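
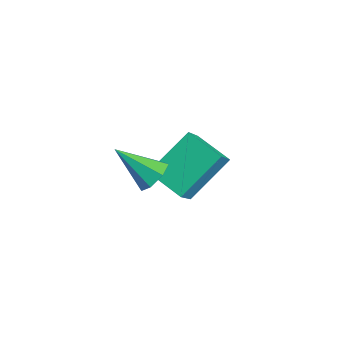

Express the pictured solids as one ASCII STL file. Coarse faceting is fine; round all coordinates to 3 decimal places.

solid 
facet normal -0.473 0.461 -0.751
outer loop
vertex -1.814 3.45 -3.575
vertex -0.566 3.97 -4.042
vertex -1.568 1.822 -4.728
endloop
endfacet
facet normal -0.873 -0.363 0.326
outer loop
vertex -0.694 0.97 -3.338
vertex -1.814 3.45 -3.575
vertex -1.568 1.822 -4.728
endloop
endfacet
facet normal -0.473 0.461 -0.751
outer loop
vertex -1.568 1.822 -4.728
vertex -0.566 3.97 -4.042
vertex -0.321 2.341 -5.195
endloop
endfacet
facet normal 0.122 -0.810 -0.573
outer loop
vertex -0.321 2.341 -5.195
vertex -0.694 0.97 -3.338
vertex -1.568 1.822 -4.728
endloop
endfacet
facet normal -0.123 0.810 0.574
outer loop
vertex -1.814 3.45 -3.575
vertex 0.308 3.118 -2.652
vertex -0.566 3.97 -4.042
endloop
endfacet
facet normal -0.873 -0.363 0.327
outer loop
vertex -0.939 2.599 -2.185
vertex -1.814 3.45 -3.575
vertex -0.694 0.97 -3.338
endloop
endfacet
facet normal -0.123 0.810 0.573
outer loop
vertex -0.939 2.599 -2.185
vertex 0.308 3.118 -2.652
vertex -1.814 3.45 -3.575
endloop
endfacet
facet normal 0.873 0.362 -0.327
outer loop
vertex -0.566 3.97 -4.042
vertex 0.308 3.118 -2.652
vertex -0.321 2.341 -5.195
endloop
endfacet
facet normal 0.123 -0.810 -0.573
outer loop
vertex 0.554 1.49 -3.805
vertex -0.694 0.97 -3.338
vertex -0.321 2.341 -5.195
endloop
endfacet
facet normal 0.872 0.363 -0.327
outer loop
vertex -0.321 2.341 -5.195
vertex 0.308 3.118 -2.652
vertex 0.554 1.49 -3.805
endloop
endfacet
facet normal 0.473 -0.461 0.751
outer loop
vertex 0.554 1.49 -3.805
vertex -0.939 2.599 -2.185
vertex -0.694 0.97 -3.338
endloop
endfacet
facet normal 0.473 -0.461 0.751
outer loop
vertex 0.308 3.118 -2.652
vertex -0.939 2.599 -2.185
vertex 0.554 1.49 -3.805
endloop
endfacet
facet normal 0.573 0.542 -0.615
outer loop
vertex 2.179 -0.468 -0.738
vertex 1.681 -0.064 -0.846
vertex 2.14 -0.028 -0.387
endloop
endfacet
facet normal 0.572 -0.480 0.665
outer loop
vertex 2.179 -0.468 -0.738
vertex 2.14 -0.028 -0.387
vertex 0.759 -0.936 0.146
endloop
endfacet
facet normal 0.573 0.541 -0.615
outer loop
vertex 2.14 -0.028 -0.387
vertex 1.681 -0.064 -0.846
vertex 1.755 0.385 -0.382
endloop
endfacet
facet normal 0.232 0.205 0.951
outer loop
vertex 2.14 -0.028 -0.387
vertex 1.755 0.385 -0.382
vertex 0.759 -0.936 0.146
endloop
endfacet
facet normal 0.571 0.542 -0.616
outer loop
vertex 1.755 0.385 -0.382
vertex 1.681 -0.064 -0.846
vertex 1.314 0.459 -0.726
endloop
endfacet
facet normal -0.430 0.595 0.679
outer loop
vertex 1.755 0.385 -0.382
vertex 1.314 0.459 -0.726
vertex 0.759 -0.936 0.146
endloop
endfacet
facet normal 0.572 0.542 -0.616
outer loop
vertex 1.314 0.459 -0.726
vertex 1.681 -0.064 -0.846
vertex 1.15 0.139 -1.16
endloop
endfacet
facet normal -0.916 0.398 0.053
outer loop
vertex 1.314 0.459 -0.726
vertex 1.15 0.139 -1.16
vertex 0.759 -0.936 0.146
endloop
endfacet
facet normal 0.572 0.542 -0.616
outer loop
vertex 1.15 0.139 -1.16
vertex 1.681 -0.064 -0.846
vertex 1.385 -0.334 -1.358
endloop
endfacet
facet normal -0.859 -0.237 -0.453
outer loop
vertex 1.15 0.139 -1.16
vertex 1.385 -0.334 -1.358
vertex 0.759 -0.936 0.146
endloop
endfacet
facet normal 0.572 0.541 -0.616
outer loop
vertex 1.385 -0.334 -1.358
vertex 1.681 -0.064 -0.846
vertex 1.843 -0.604 -1.17
endloop
endfacet
facet normal -0.303 -0.835 -0.460
outer loop
vertex 1.385 -0.334 -1.358
vertex 1.843 -0.604 -1.17
vertex 0.759 -0.936 0.146
endloop
endfacet
facet normal 0.573 0.541 -0.616
outer loop
vertex 1.843 -0.604 -1.17
vertex 1.681 -0.064 -0.846
vertex 2.179 -0.468 -0.738
endloop
endfacet
facet normal 0.334 -0.942 0.037
outer loop
vertex 1.843 -0.604 -1.17
vertex 2.179 -0.468 -0.738
vertex 0.759 -0.936 0.146
endloop
endfacet

endsolid


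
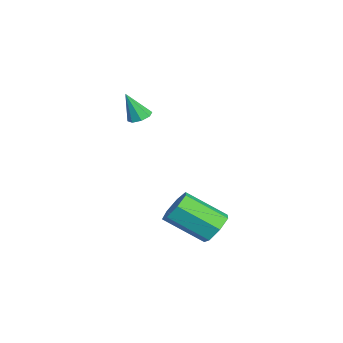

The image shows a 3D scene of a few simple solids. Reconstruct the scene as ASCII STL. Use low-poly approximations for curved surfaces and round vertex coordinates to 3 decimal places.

solid 
facet normal -0.075 0.396 -0.915
outer loop
vertex -3.377 -2.298 0.844
vertex -3.936 -2.406 0.843
vertex -3.611 -1.968 1.006
endloop
endfacet
facet normal 0.817 0.357 0.453
outer loop
vertex -3.377 -2.298 0.844
vertex -3.611 -1.968 1.006
vertex -3.824 -2.994 2.197
endloop
endfacet
facet normal -0.076 0.397 -0.915
outer loop
vertex -3.611 -1.968 1.006
vertex -3.936 -2.406 0.843
vertex -4.036 -1.895 1.073
endloop
endfacet
facet normal 0.227 0.717 0.659
outer loop
vertex -3.611 -1.968 1.006
vertex -4.036 -1.895 1.073
vertex -3.824 -2.994 2.197
endloop
endfacet
facet normal -0.077 0.397 -0.915
outer loop
vertex -4.036 -1.895 1.073
vertex -3.936 -2.406 0.843
vertex -4.403 -2.121 1.006
endloop
endfacet
facet normal -0.478 0.581 0.658
outer loop
vertex -4.036 -1.895 1.073
vertex -4.403 -2.121 1.006
vertex -3.824 -2.994 2.197
endloop
endfacet
facet normal -0.077 0.397 -0.915
outer loop
vertex -4.403 -2.121 1.006
vertex -3.936 -2.406 0.843
vertex -4.496 -2.515 0.843
endloop
endfacet
facet normal -0.892 0.024 0.451
outer loop
vertex -4.403 -2.121 1.006
vertex -4.496 -2.515 0.843
vertex -3.824 -2.994 2.197
endloop
endfacet
facet normal -0.077 0.397 -0.915
outer loop
vertex -4.496 -2.515 0.843
vertex -3.936 -2.406 0.843
vertex -4.262 -2.845 0.68
endloop
endfacet
facet normal -0.766 -0.622 0.160
outer loop
vertex -4.496 -2.515 0.843
vertex -4.262 -2.845 0.68
vertex -3.824 -2.994 2.197
endloop
endfacet
facet normal -0.076 0.396 -0.915
outer loop
vertex -4.262 -2.845 0.68
vertex -3.936 -2.406 0.843
vertex -3.837 -2.918 0.613
endloop
endfacet
facet normal -0.176 -0.983 -0.046
outer loop
vertex -4.262 -2.845 0.68
vertex -3.837 -2.918 0.613
vertex -3.824 -2.994 2.197
endloop
endfacet
facet normal -0.076 0.396 -0.915
outer loop
vertex -3.837 -2.918 0.613
vertex -3.936 -2.406 0.843
vertex -3.47 -2.691 0.681
endloop
endfacet
facet normal 0.532 -0.846 -0.045
outer loop
vertex -3.837 -2.918 0.613
vertex -3.47 -2.691 0.681
vertex -3.824 -2.994 2.197
endloop
endfacet
facet normal -0.075 0.397 -0.915
outer loop
vertex -3.47 -2.691 0.681
vertex -3.936 -2.406 0.843
vertex -3.377 -2.298 0.844
endloop
endfacet
facet normal 0.943 -0.290 0.162
outer loop
vertex -3.47 -2.691 0.681
vertex -3.377 -2.298 0.844
vertex -3.824 -2.994 2.197
endloop
endfacet
facet normal 0.083 0.821 -0.565
outer loop
vertex 0.247 0.673 -4.299
vertex -0.533 0.942 -4.023
vertex 0.25 1.101 -3.677
endloop
endfacet
facet normal 0.997 -0.071 0.044
outer loop
vertex 0.247 0.673 -4.299
vertex 0.25 1.101 -3.677
vertex 0.073 -1.051 -3.113
endloop
endfacet
facet normal 0.997 -0.070 0.045
outer loop
vertex 0.073 -1.051 -3.113
vertex 0.25 1.101 -3.677
vertex 0.075 -0.623 -2.491
endloop
endfacet
facet normal -0.083 -0.821 0.565
outer loop
vertex 0.073 -1.051 -3.113
vertex 0.075 -0.623 -2.491
vertex -0.707 -0.782 -2.837
endloop
endfacet
facet normal 0.083 0.821 -0.565
outer loop
vertex 0.25 1.101 -3.677
vertex -0.533 0.942 -4.023
vertex -0.337 1.409 -3.315
endloop
endfacet
facet normal 0.624 0.399 0.672
outer loop
vertex 0.25 1.101 -3.677
vertex -0.337 1.409 -3.315
vertex 0.075 -0.623 -2.491
endloop
endfacet
facet normal 0.624 0.399 0.672
outer loop
vertex 0.075 -0.623 -2.491
vertex -0.337 1.409 -3.315
vertex -0.512 -0.315 -2.129
endloop
endfacet
facet normal -0.083 -0.821 0.565
outer loop
vertex 0.075 -0.623 -2.491
vertex -0.512 -0.315 -2.129
vertex -0.707 -0.782 -2.837
endloop
endfacet
facet normal 0.083 0.821 -0.565
outer loop
vertex -0.337 1.409 -3.315
vertex -0.533 0.942 -4.023
vertex -1.071 1.366 -3.486
endloop
endfacet
facet normal -0.218 0.568 0.794
outer loop
vertex -0.337 1.409 -3.315
vertex -1.071 1.366 -3.486
vertex -0.512 -0.315 -2.129
endloop
endfacet
facet normal -0.220 0.567 0.794
outer loop
vertex -0.512 -0.315 -2.129
vertex -1.071 1.366 -3.486
vertex -1.246 -0.359 -2.301
endloop
endfacet
facet normal -0.083 -0.821 0.565
outer loop
vertex -0.512 -0.315 -2.129
vertex -1.246 -0.359 -2.301
vertex -0.707 -0.782 -2.837
endloop
endfacet
facet normal 0.083 0.821 -0.565
outer loop
vertex -1.071 1.366 -3.486
vertex -0.533 0.942 -4.023
vertex -1.4 1.003 -4.062
endloop
endfacet
facet normal -0.897 0.309 0.317
outer loop
vertex -1.071 1.366 -3.486
vertex -1.4 1.003 -4.062
vertex -1.246 -0.359 -2.301
endloop
endfacet
facet normal -0.897 0.309 0.317
outer loop
vertex -1.246 -0.359 -2.301
vertex -1.4 1.003 -4.062
vertex -1.574 -0.721 -2.876
endloop
endfacet
facet normal -0.083 -0.821 0.564
outer loop
vertex -1.246 -0.359 -2.301
vertex -1.574 -0.721 -2.876
vertex -0.707 -0.782 -2.837
endloop
endfacet
facet normal 0.083 0.821 -0.564
outer loop
vertex -1.4 1.003 -4.062
vertex -0.533 0.942 -4.023
vertex -1.075 0.595 -4.608
endloop
endfacet
facet normal -0.899 -0.183 -0.398
outer loop
vertex -1.4 1.003 -4.062
vertex -1.075 0.595 -4.608
vertex -1.574 -0.721 -2.876
endloop
endfacet
facet normal -0.899 -0.182 -0.398
outer loop
vertex -1.574 -0.721 -2.876
vertex -1.075 0.595 -4.608
vertex -1.25 -1.129 -3.422
endloop
endfacet
facet normal -0.083 -0.821 0.564
outer loop
vertex -1.574 -0.721 -2.876
vertex -1.25 -1.129 -3.422
vertex -0.707 -0.782 -2.837
endloop
endfacet
facet normal 0.084 0.821 -0.565
outer loop
vertex -1.075 0.595 -4.608
vertex -0.533 0.942 -4.023
vertex -0.342 0.448 -4.713
endloop
endfacet
facet normal -0.224 -0.537 -0.813
outer loop
vertex -1.075 0.595 -4.608
vertex -0.342 0.448 -4.713
vertex -1.25 -1.129 -3.422
endloop
endfacet
facet normal -0.225 -0.536 -0.813
outer loop
vertex -1.25 -1.129 -3.422
vertex -0.342 0.448 -4.713
vertex -0.517 -1.276 -3.528
endloop
endfacet
facet normal -0.083 -0.821 0.564
outer loop
vertex -1.25 -1.129 -3.422
vertex -0.517 -1.276 -3.528
vertex -0.707 -0.782 -2.837
endloop
endfacet
facet normal 0.083 0.821 -0.565
outer loop
vertex -0.342 0.448 -4.713
vertex -0.533 0.942 -4.023
vertex 0.247 0.673 -4.299
endloop
endfacet
facet normal 0.619 -0.487 -0.616
outer loop
vertex -0.342 0.448 -4.713
vertex 0.247 0.673 -4.299
vertex -0.517 -1.276 -3.528
endloop
endfacet
facet normal 0.619 -0.487 -0.616
outer loop
vertex -0.517 -1.276 -3.528
vertex 0.247 0.673 -4.299
vertex 0.073 -1.051 -3.113
endloop
endfacet
facet normal -0.084 -0.821 0.564
outer loop
vertex -0.517 -1.276 -3.528
vertex 0.073 -1.051 -3.113
vertex -0.707 -0.782 -2.837
endloop
endfacet

endsolid


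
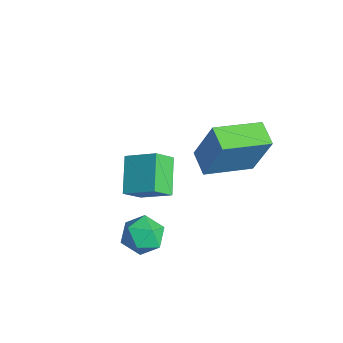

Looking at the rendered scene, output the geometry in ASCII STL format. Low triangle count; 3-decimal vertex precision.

solid 
facet normal -0.963 0.062 0.263
outer loop
vertex -0.352 -0.728 3.389
vertex -0.361 1.338 2.871
vertex -0.927 -1.229 1.401
endloop
endfacet
facet normal 0.004 -0.970 0.243
outer loop
vertex 0.141 -1.298 1.109
vertex -0.352 -0.728 3.389
vertex -0.927 -1.229 1.401
endloop
endfacet
facet normal -0.963 0.062 0.263
outer loop
vertex -0.927 -1.229 1.401
vertex -0.361 1.338 2.871
vertex -0.936 0.836 0.882
endloop
endfacet
facet normal -0.270 -0.236 -0.933
outer loop
vertex -0.936 0.836 0.882
vertex 0.141 -1.298 1.109
vertex -0.927 -1.229 1.401
endloop
endfacet
facet normal 0.270 0.235 0.934
outer loop
vertex -0.352 -0.728 3.389
vertex 0.707 1.269 2.579
vertex -0.361 1.338 2.871
endloop
endfacet
facet normal 0.005 -0.970 0.243
outer loop
vertex 0.716 -0.796 3.098
vertex -0.352 -0.728 3.389
vertex 0.141 -1.298 1.109
endloop
endfacet
facet normal 0.269 0.236 0.934
outer loop
vertex 0.716 -0.796 3.098
vertex 0.707 1.269 2.579
vertex -0.352 -0.728 3.389
endloop
endfacet
facet normal -0.004 0.970 -0.244
outer loop
vertex -0.361 1.338 2.871
vertex 0.707 1.269 2.579
vertex -0.936 0.836 0.882
endloop
endfacet
facet normal -0.269 -0.235 -0.934
outer loop
vertex 0.132 0.768 0.591
vertex 0.141 -1.298 1.109
vertex -0.936 0.836 0.882
endloop
endfacet
facet normal -0.004 0.970 -0.243
outer loop
vertex -0.936 0.836 0.882
vertex 0.707 1.269 2.579
vertex 0.132 0.768 0.591
endloop
endfacet
facet normal 0.963 -0.062 -0.263
outer loop
vertex 0.132 0.768 0.591
vertex 0.716 -0.796 3.098
vertex 0.141 -1.298 1.109
endloop
endfacet
facet normal 0.963 -0.062 -0.263
outer loop
vertex 0.707 1.269 2.579
vertex 0.716 -0.796 3.098
vertex 0.132 0.768 0.591
endloop
endfacet
facet normal -0.019 -0.030 0.999
outer loop
vertex 0.129 -3.675 -0.52
vertex 0.521 -4.513 -0.538
vertex 1.051 -3.755 -0.505
endloop
endfacet
facet normal 0.043 0.642 0.766
outer loop
vertex 0.129 -3.675 -0.52
vertex 1.051 -3.755 -0.505
vertex 0.651 -3.104 -1.028
endloop
endfacet
facet normal -0.517 0.782 0.347
outer loop
vertex 0.129 -3.675 -0.52
vertex 0.651 -3.104 -1.028
vertex -0.126 -3.46 -1.384
endloop
endfacet
facet normal -0.926 0.197 0.322
outer loop
vertex 0.129 -3.675 -0.52
vertex -0.126 -3.46 -1.384
vertex -0.206 -4.331 -1.081
endloop
endfacet
facet normal -0.618 -0.305 0.725
outer loop
vertex 0.129 -3.675 -0.52
vertex -0.206 -4.331 -1.081
vertex 0.521 -4.513 -0.538
endloop
endfacet
facet normal 0.632 0.683 0.366
outer loop
vertex 0.651 -3.104 -1.028
vertex 1.051 -3.755 -0.505
vertex 1.366 -3.589 -1.359
endloop
endfacet
facet normal 0.532 -0.404 0.744
outer loop
vertex 1.051 -3.755 -0.505
vertex 0.521 -4.513 -0.538
vertex 1.286 -4.46 -1.056
endloop
endfacet
facet normal -0.436 -0.848 0.300
outer loop
vertex 0.521 -4.513 -0.538
vertex -0.206 -4.331 -1.081
vertex 0.509 -4.816 -1.412
endloop
endfacet
facet normal -0.935 -0.037 -0.352
outer loop
vertex -0.206 -4.331 -1.081
vertex -0.126 -3.46 -1.384
vertex 0.109 -4.165 -1.935
endloop
endfacet
facet normal -0.274 0.910 -0.312
outer loop
vertex -0.126 -3.46 -1.384
vertex 0.651 -3.104 -1.028
vertex 0.639 -3.407 -1.902
endloop
endfacet
facet normal 0.926 -0.197 -0.322
outer loop
vertex 1.031 -4.245 -1.92
vertex 1.366 -3.589 -1.359
vertex 1.286 -4.46 -1.056
endloop
endfacet
facet normal 0.517 -0.782 -0.347
outer loop
vertex 1.031 -4.245 -1.92
vertex 1.286 -4.46 -1.056
vertex 0.509 -4.816 -1.412
endloop
endfacet
facet normal -0.043 -0.642 -0.766
outer loop
vertex 1.031 -4.245 -1.92
vertex 0.509 -4.816 -1.412
vertex 0.109 -4.165 -1.935
endloop
endfacet
facet normal 0.019 0.030 -0.999
outer loop
vertex 1.031 -4.245 -1.92
vertex 0.109 -4.165 -1.935
vertex 0.639 -3.407 -1.902
endloop
endfacet
facet normal 0.618 0.305 -0.725
outer loop
vertex 1.031 -4.245 -1.92
vertex 0.639 -3.407 -1.902
vertex 1.366 -3.589 -1.359
endloop
endfacet
facet normal 0.935 0.037 0.352
outer loop
vertex 1.286 -4.46 -1.056
vertex 1.366 -3.589 -1.359
vertex 1.051 -3.755 -0.505
endloop
endfacet
facet normal 0.274 -0.910 0.312
outer loop
vertex 0.509 -4.816 -1.412
vertex 1.286 -4.46 -1.056
vertex 0.521 -4.513 -0.538
endloop
endfacet
facet normal -0.632 -0.683 -0.366
outer loop
vertex 0.109 -4.165 -1.935
vertex 0.509 -4.816 -1.412
vertex -0.206 -4.331 -1.081
endloop
endfacet
facet normal -0.532 0.404 -0.744
outer loop
vertex 0.639 -3.407 -1.902
vertex 0.109 -4.165 -1.935
vertex -0.126 -3.46 -1.384
endloop
endfacet
facet normal 0.436 0.848 -0.300
outer loop
vertex 1.366 -3.589 -1.359
vertex 0.639 -3.407 -1.902
vertex 0.651 -3.104 -1.028
endloop
endfacet
facet normal -0.619 -0.621 -0.481
outer loop
vertex -4.057 -2.834 -1.3
vertex -4.237 -2.013 -2.128
vertex -2.716 -3.463 -2.213
endloop
endfacet
facet normal 0.152 -0.696 0.702
outer loop
vertex -1.763 -2.507 -1.472
vertex -4.057 -2.834 -1.3
vertex -2.716 -3.463 -2.213
endloop
endfacet
facet normal -0.619 -0.621 -0.481
outer loop
vertex -2.716 -3.463 -2.213
vertex -4.237 -2.013 -2.128
vertex -2.896 -2.642 -3.041
endloop
endfacet
facet normal 0.771 -0.361 -0.525
outer loop
vertex -2.896 -2.642 -3.041
vertex -1.763 -2.507 -1.472
vertex -2.716 -3.463 -2.213
endloop
endfacet
facet normal -0.771 0.361 0.525
outer loop
vertex -4.057 -2.834 -1.3
vertex -3.284 -1.057 -1.387
vertex -4.237 -2.013 -2.128
endloop
endfacet
facet normal 0.152 -0.696 0.702
outer loop
vertex -3.104 -1.878 -0.559
vertex -4.057 -2.834 -1.3
vertex -1.763 -2.507 -1.472
endloop
endfacet
facet normal -0.771 0.361 0.525
outer loop
vertex -3.104 -1.878 -0.559
vertex -3.284 -1.057 -1.387
vertex -4.057 -2.834 -1.3
endloop
endfacet
facet normal -0.152 0.696 -0.702
outer loop
vertex -4.237 -2.013 -2.128
vertex -3.284 -1.057 -1.387
vertex -2.896 -2.642 -3.041
endloop
endfacet
facet normal 0.771 -0.361 -0.525
outer loop
vertex -1.943 -1.686 -2.3
vertex -1.763 -2.507 -1.472
vertex -2.896 -2.642 -3.041
endloop
endfacet
facet normal -0.152 0.696 -0.702
outer loop
vertex -2.896 -2.642 -3.041
vertex -3.284 -1.057 -1.387
vertex -1.943 -1.686 -2.3
endloop
endfacet
facet normal 0.619 0.621 0.481
outer loop
vertex -1.943 -1.686 -2.3
vertex -3.104 -1.878 -0.559
vertex -1.763 -2.507 -1.472
endloop
endfacet
facet normal 0.619 0.621 0.481
outer loop
vertex -3.284 -1.057 -1.387
vertex -3.104 -1.878 -0.559
vertex -1.943 -1.686 -2.3
endloop
endfacet

endsolid


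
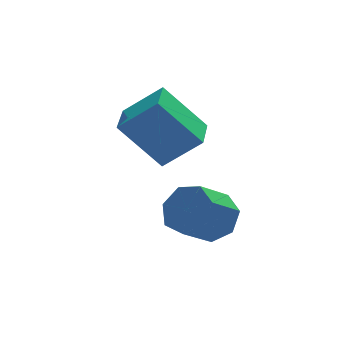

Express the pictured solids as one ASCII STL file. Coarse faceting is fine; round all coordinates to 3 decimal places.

solid 
facet normal -0.596 0.286 0.750
outer loop
vertex -0.303 -1.505 3.71
vertex 0.247 -0.134 3.625
vertex -1.52 -1.086 2.584
endloop
endfacet
facet normal -0.372 -0.926 0.057
outer loop
vertex -0.227 -1.706 0.955
vertex -0.303 -1.505 3.71
vertex -1.52 -1.086 2.584
endloop
endfacet
facet normal -0.596 0.286 0.750
outer loop
vertex -1.52 -1.086 2.584
vertex 0.247 -0.134 3.625
vertex -0.97 0.285 2.499
endloop
endfacet
facet normal -0.712 0.245 -0.658
outer loop
vertex -0.97 0.285 2.499
vertex -0.227 -1.706 0.955
vertex -1.52 -1.086 2.584
endloop
endfacet
facet normal 0.712 -0.245 0.658
outer loop
vertex -0.303 -1.505 3.71
vertex 1.54 -0.754 1.996
vertex 0.247 -0.134 3.625
endloop
endfacet
facet normal -0.372 -0.926 0.057
outer loop
vertex 0.99 -2.125 2.081
vertex -0.303 -1.505 3.71
vertex -0.227 -1.706 0.955
endloop
endfacet
facet normal 0.712 -0.245 0.658
outer loop
vertex 0.99 -2.125 2.081
vertex 1.54 -0.754 1.996
vertex -0.303 -1.505 3.71
endloop
endfacet
facet normal 0.372 0.926 -0.057
outer loop
vertex 0.247 -0.134 3.625
vertex 1.54 -0.754 1.996
vertex -0.97 0.285 2.499
endloop
endfacet
facet normal -0.712 0.245 -0.658
outer loop
vertex 0.323 -0.335 0.87
vertex -0.227 -1.706 0.955
vertex -0.97 0.285 2.499
endloop
endfacet
facet normal 0.372 0.926 -0.057
outer loop
vertex -0.97 0.285 2.499
vertex 1.54 -0.754 1.996
vertex 0.323 -0.335 0.87
endloop
endfacet
facet normal 0.596 -0.286 -0.750
outer loop
vertex 0.323 -0.335 0.87
vertex 0.99 -2.125 2.081
vertex -0.227 -1.706 0.955
endloop
endfacet
facet normal 0.596 -0.286 -0.750
outer loop
vertex 1.54 -0.754 1.996
vertex 0.99 -2.125 2.081
vertex 0.323 -0.335 0.87
endloop
endfacet
facet normal 0.712 0.346 -0.610
outer loop
vertex 1.767 -3.53 -0.344
vertex 1.101 -3.023 -0.834
vertex 1.626 -2.749 -0.066
endloop
endfacet
facet normal 0.681 -0.134 0.720
outer loop
vertex 1.767 -3.53 -0.344
vertex 1.626 -2.749 -0.066
vertex 0.704 -4.045 0.565
endloop
endfacet
facet normal 0.681 -0.134 0.720
outer loop
vertex 0.704 -4.045 0.565
vertex 1.626 -2.749 -0.066
vertex 0.563 -3.264 0.843
endloop
endfacet
facet normal -0.714 -0.346 0.609
outer loop
vertex 0.704 -4.045 0.565
vertex 0.563 -3.264 0.843
vertex 0.039 -3.537 0.074
endloop
endfacet
facet normal 0.713 0.345 -0.610
outer loop
vertex 1.626 -2.749 -0.066
vertex 1.101 -3.023 -0.834
vertex 1.09 -2.173 -0.366
endloop
endfacet
facet normal 0.294 0.642 0.708
outer loop
vertex 1.626 -2.749 -0.066
vertex 1.09 -2.173 -0.366
vertex 0.563 -3.264 0.843
endloop
endfacet
facet normal 0.293 0.643 0.708
outer loop
vertex 0.563 -3.264 0.843
vertex 1.09 -2.173 -0.366
vertex 0.027 -2.688 0.542
endloop
endfacet
facet normal -0.714 -0.346 0.609
outer loop
vertex 0.563 -3.264 0.843
vertex 0.027 -2.688 0.542
vertex 0.039 -3.537 0.074
endloop
endfacet
facet normal 0.714 0.345 -0.610
outer loop
vertex 1.09 -2.173 -0.366
vertex 1.101 -3.023 -0.834
vertex 0.563 -2.237 -1.019
endloop
endfacet
facet normal -0.315 0.935 0.162
outer loop
vertex 1.09 -2.173 -0.366
vertex 0.563 -2.237 -1.019
vertex 0.027 -2.688 0.542
endloop
endfacet
facet normal -0.315 0.935 0.162
outer loop
vertex 0.027 -2.688 0.542
vertex 0.563 -2.237 -1.019
vertex -0.5 -2.752 -0.111
endloop
endfacet
facet normal -0.713 -0.346 0.610
outer loop
vertex 0.027 -2.688 0.542
vertex -0.5 -2.752 -0.111
vertex 0.039 -3.537 0.074
endloop
endfacet
facet normal 0.714 0.345 -0.610
outer loop
vertex 0.563 -2.237 -1.019
vertex 1.101 -3.023 -0.834
vertex 0.441 -2.893 -1.533
endloop
endfacet
facet normal -0.686 0.524 -0.506
outer loop
vertex 0.563 -2.237 -1.019
vertex 0.441 -2.893 -1.533
vertex -0.5 -2.752 -0.111
endloop
endfacet
facet normal -0.686 0.523 -0.506
outer loop
vertex -0.5 -2.752 -0.111
vertex 0.441 -2.893 -1.533
vertex -0.622 -3.408 -0.624
endloop
endfacet
facet normal -0.712 -0.345 0.611
outer loop
vertex -0.5 -2.752 -0.111
vertex -0.622 -3.408 -0.624
vertex 0.039 -3.537 0.074
endloop
endfacet
facet normal 0.713 0.347 -0.609
outer loop
vertex 0.441 -2.893 -1.533
vertex 1.101 -3.023 -0.834
vertex 0.817 -3.646 -1.521
endloop
endfacet
facet normal -0.541 -0.283 -0.792
outer loop
vertex 0.441 -2.893 -1.533
vertex 0.817 -3.646 -1.521
vertex -0.622 -3.408 -0.624
endloop
endfacet
facet normal -0.541 -0.283 -0.792
outer loop
vertex -0.622 -3.408 -0.624
vertex 0.817 -3.646 -1.521
vertex -0.246 -4.161 -0.612
endloop
endfacet
facet normal -0.712 -0.346 0.611
outer loop
vertex -0.622 -3.408 -0.624
vertex -0.246 -4.161 -0.612
vertex 0.039 -3.537 0.074
endloop
endfacet
facet normal 0.714 0.346 -0.609
outer loop
vertex 0.817 -3.646 -1.521
vertex 1.101 -3.023 -0.834
vertex 1.407 -3.93 -0.991
endloop
endfacet
facet normal 0.012 -0.876 -0.482
outer loop
vertex 0.817 -3.646 -1.521
vertex 1.407 -3.93 -0.991
vertex -0.246 -4.161 -0.612
endloop
endfacet
facet normal 0.012 -0.876 -0.483
outer loop
vertex -0.246 -4.161 -0.612
vertex 1.407 -3.93 -0.991
vertex 0.344 -4.445 -0.083
endloop
endfacet
facet normal -0.713 -0.345 0.610
outer loop
vertex -0.246 -4.161 -0.612
vertex 0.344 -4.445 -0.083
vertex 0.039 -3.537 0.074
endloop
endfacet
facet normal 0.713 0.346 -0.610
outer loop
vertex 1.407 -3.93 -0.991
vertex 1.101 -3.023 -0.834
vertex 1.767 -3.53 -0.344
endloop
endfacet
facet normal 0.555 -0.809 0.191
outer loop
vertex 1.407 -3.93 -0.991
vertex 1.767 -3.53 -0.344
vertex 0.344 -4.445 -0.083
endloop
endfacet
facet normal 0.555 -0.809 0.191
outer loop
vertex 0.344 -4.445 -0.083
vertex 1.767 -3.53 -0.344
vertex 0.704 -4.045 0.565
endloop
endfacet
facet normal -0.714 -0.345 0.610
outer loop
vertex 0.344 -4.445 -0.083
vertex 0.704 -4.045 0.565
vertex 0.039 -3.537 0.074
endloop
endfacet

endsolid


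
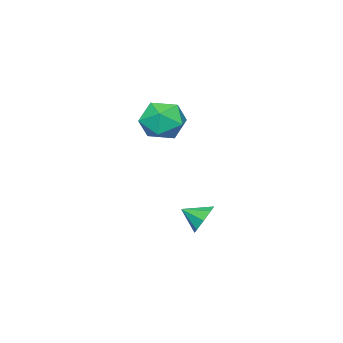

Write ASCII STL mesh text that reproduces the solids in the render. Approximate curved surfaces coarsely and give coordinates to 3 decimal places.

solid 
facet normal 0.190 0.139 0.972
outer loop
vertex 0.901 -3.056 3.548
vertex 1.397 -4.111 3.602
vertex 2.044 -3.175 3.342
endloop
endfacet
facet normal 0.191 0.761 0.620
outer loop
vertex 0.901 -3.056 3.548
vertex 2.044 -3.175 3.342
vertex 1.401 -2.467 2.672
endloop
endfacet
facet normal -0.447 0.839 0.310
outer loop
vertex 0.901 -3.056 3.548
vertex 1.401 -2.467 2.672
vertex 0.357 -2.966 2.519
endloop
endfacet
facet normal -0.842 0.268 0.469
outer loop
vertex 0.901 -3.056 3.548
vertex 0.357 -2.966 2.519
vertex 0.354 -3.982 3.094
endloop
endfacet
facet normal -0.448 -0.166 0.878
outer loop
vertex 0.901 -3.056 3.548
vertex 0.354 -3.982 3.094
vertex 1.397 -4.111 3.602
endloop
endfacet
facet normal 0.684 0.722 0.106
outer loop
vertex 1.401 -2.467 2.672
vertex 2.044 -3.175 3.342
vertex 2.206 -3.158 2.186
endloop
endfacet
facet normal 0.682 -0.284 0.674
outer loop
vertex 2.044 -3.175 3.342
vertex 1.397 -4.111 3.602
vertex 2.203 -4.174 2.761
endloop
endfacet
facet normal -0.351 -0.777 0.523
outer loop
vertex 1.397 -4.111 3.602
vertex 0.354 -3.982 3.094
vertex 1.159 -4.673 2.608
endloop
endfacet
facet normal -0.987 -0.076 -0.139
outer loop
vertex 0.354 -3.982 3.094
vertex 0.357 -2.966 2.519
vertex 0.516 -3.965 1.938
endloop
endfacet
facet normal -0.348 0.849 -0.397
outer loop
vertex 0.357 -2.966 2.519
vertex 1.401 -2.467 2.672
vertex 1.163 -3.029 1.678
endloop
endfacet
facet normal 0.842 -0.268 -0.469
outer loop
vertex 1.659 -4.084 1.732
vertex 2.206 -3.158 2.186
vertex 2.203 -4.174 2.761
endloop
endfacet
facet normal 0.447 -0.839 -0.310
outer loop
vertex 1.659 -4.084 1.732
vertex 2.203 -4.174 2.761
vertex 1.159 -4.673 2.608
endloop
endfacet
facet normal -0.191 -0.761 -0.620
outer loop
vertex 1.659 -4.084 1.732
vertex 1.159 -4.673 2.608
vertex 0.516 -3.965 1.938
endloop
endfacet
facet normal -0.190 -0.139 -0.972
outer loop
vertex 1.659 -4.084 1.732
vertex 0.516 -3.965 1.938
vertex 1.163 -3.029 1.678
endloop
endfacet
facet normal 0.448 0.166 -0.878
outer loop
vertex 1.659 -4.084 1.732
vertex 1.163 -3.029 1.678
vertex 2.206 -3.158 2.186
endloop
endfacet
facet normal 0.987 0.076 0.139
outer loop
vertex 2.203 -4.174 2.761
vertex 2.206 -3.158 2.186
vertex 2.044 -3.175 3.342
endloop
endfacet
facet normal 0.348 -0.849 0.397
outer loop
vertex 1.159 -4.673 2.608
vertex 2.203 -4.174 2.761
vertex 1.397 -4.111 3.602
endloop
endfacet
facet normal -0.684 -0.722 -0.106
outer loop
vertex 0.516 -3.965 1.938
vertex 1.159 -4.673 2.608
vertex 0.354 -3.982 3.094
endloop
endfacet
facet normal -0.682 0.284 -0.674
outer loop
vertex 1.163 -3.029 1.678
vertex 0.516 -3.965 1.938
vertex 0.357 -2.966 2.519
endloop
endfacet
facet normal 0.351 0.777 -0.523
outer loop
vertex 2.206 -3.158 2.186
vertex 1.163 -3.029 1.678
vertex 1.401 -2.467 2.672
endloop
endfacet
facet normal -0.322 0.829 -0.457
outer loop
vertex 1.44 -1.799 -3.543
vertex 1.016 -1.588 -2.861
vertex 1.784 -1.445 -3.143
endloop
endfacet
facet normal 0.824 -0.500 -0.266
outer loop
vertex 1.44 -1.799 -3.543
vertex 1.784 -1.445 -3.143
vertex 1.384 -2.532 -2.339
endloop
endfacet
facet normal -0.322 0.829 -0.457
outer loop
vertex 1.784 -1.445 -3.143
vertex 1.016 -1.588 -2.861
vertex 1.679 -1.174 -2.578
endloop
endfacet
facet normal 0.953 -0.162 0.255
outer loop
vertex 1.784 -1.445 -3.143
vertex 1.679 -1.174 -2.578
vertex 1.384 -2.532 -2.339
endloop
endfacet
facet normal -0.322 0.829 -0.457
outer loop
vertex 1.679 -1.174 -2.578
vertex 1.016 -1.588 -2.861
vertex 1.185 -1.146 -2.179
endloop
endfacet
facet normal 0.628 0.000 0.778
outer loop
vertex 1.679 -1.174 -2.578
vertex 1.185 -1.146 -2.179
vertex 1.384 -2.532 -2.339
endloop
endfacet
facet normal -0.322 0.829 -0.457
outer loop
vertex 1.185 -1.146 -2.179
vertex 1.016 -1.588 -2.861
vertex 0.593 -1.376 -2.179
endloop
endfacet
facet normal 0.042 -0.109 0.993
outer loop
vertex 1.185 -1.146 -2.179
vertex 0.593 -1.376 -2.179
vertex 1.384 -2.532 -2.339
endloop
endfacet
facet normal -0.322 0.829 -0.457
outer loop
vertex 0.593 -1.376 -2.179
vertex 1.016 -1.588 -2.861
vertex 0.249 -1.73 -2.578
endloop
endfacet
facet normal -0.464 -0.425 0.777
outer loop
vertex 0.593 -1.376 -2.179
vertex 0.249 -1.73 -2.578
vertex 1.384 -2.532 -2.339
endloop
endfacet
facet normal -0.322 0.829 -0.457
outer loop
vertex 0.249 -1.73 -2.578
vertex 1.016 -1.588 -2.861
vertex 0.354 -2.001 -3.143
endloop
endfacet
facet normal -0.593 -0.763 0.256
outer loop
vertex 0.249 -1.73 -2.578
vertex 0.354 -2.001 -3.143
vertex 1.384 -2.532 -2.339
endloop
endfacet
facet normal -0.323 0.829 -0.457
outer loop
vertex 0.354 -2.001 -3.143
vertex 1.016 -1.588 -2.861
vertex 0.848 -2.029 -3.543
endloop
endfacet
facet normal -0.269 -0.925 -0.267
outer loop
vertex 0.354 -2.001 -3.143
vertex 0.848 -2.029 -3.543
vertex 1.384 -2.532 -2.339
endloop
endfacet
facet normal -0.322 0.829 -0.457
outer loop
vertex 0.848 -2.029 -3.543
vertex 1.016 -1.588 -2.861
vertex 1.44 -1.799 -3.543
endloop
endfacet
facet normal 0.317 -0.817 -0.482
outer loop
vertex 0.848 -2.029 -3.543
vertex 1.44 -1.799 -3.543
vertex 1.384 -2.532 -2.339
endloop
endfacet

endsolid


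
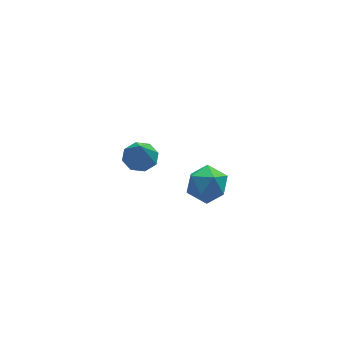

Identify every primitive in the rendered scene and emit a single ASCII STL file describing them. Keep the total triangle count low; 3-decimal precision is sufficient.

solid 
facet normal -0.887 0.434 0.157
outer loop
vertex 1.858 2.862 -2.058
vertex 1.353 1.946 -2.379
vertex 1.609 2.089 -1.325
endloop
endfacet
facet normal -0.393 0.696 0.601
outer loop
vertex 1.858 2.862 -2.058
vertex 1.609 2.089 -1.325
vertex 2.577 2.595 -1.278
endloop
endfacet
facet normal 0.135 0.969 0.207
outer loop
vertex 1.858 2.862 -2.058
vertex 2.577 2.595 -1.278
vertex 2.92 2.766 -2.302
endloop
endfacet
facet normal -0.031 0.876 -0.481
outer loop
vertex 1.858 2.862 -2.058
vertex 2.92 2.766 -2.302
vertex 2.164 2.365 -2.983
endloop
endfacet
facet normal -0.663 0.545 -0.512
outer loop
vertex 1.858 2.862 -2.058
vertex 2.164 2.365 -2.983
vertex 1.353 1.946 -2.379
endloop
endfacet
facet normal -0.128 0.153 0.980
outer loop
vertex 2.577 2.595 -1.278
vertex 1.609 2.089 -1.325
vertex 2.516 1.515 -1.117
endloop
endfacet
facet normal -0.926 -0.270 0.262
outer loop
vertex 1.609 2.089 -1.325
vertex 1.353 1.946 -2.379
vertex 1.76 1.114 -1.798
endloop
endfacet
facet normal -0.564 -0.090 -0.821
outer loop
vertex 1.353 1.946 -2.379
vertex 2.164 2.365 -2.983
vertex 2.103 1.285 -2.822
endloop
endfacet
facet normal 0.458 0.444 -0.770
outer loop
vertex 2.164 2.365 -2.983
vertex 2.92 2.766 -2.302
vertex 3.071 1.791 -2.775
endloop
endfacet
facet normal 0.727 0.595 0.343
outer loop
vertex 2.92 2.766 -2.302
vertex 2.577 2.595 -1.278
vertex 3.327 1.934 -1.721
endloop
endfacet
facet normal 0.031 -0.876 0.481
outer loop
vertex 2.822 1.018 -2.042
vertex 2.516 1.515 -1.117
vertex 1.76 1.114 -1.798
endloop
endfacet
facet normal -0.135 -0.969 -0.207
outer loop
vertex 2.822 1.018 -2.042
vertex 1.76 1.114 -1.798
vertex 2.103 1.285 -2.822
endloop
endfacet
facet normal 0.393 -0.696 -0.601
outer loop
vertex 2.822 1.018 -2.042
vertex 2.103 1.285 -2.822
vertex 3.071 1.791 -2.775
endloop
endfacet
facet normal 0.887 -0.434 -0.157
outer loop
vertex 2.822 1.018 -2.042
vertex 3.071 1.791 -2.775
vertex 3.327 1.934 -1.721
endloop
endfacet
facet normal 0.663 -0.545 0.512
outer loop
vertex 2.822 1.018 -2.042
vertex 3.327 1.934 -1.721
vertex 2.516 1.515 -1.117
endloop
endfacet
facet normal -0.458 -0.444 0.770
outer loop
vertex 1.76 1.114 -1.798
vertex 2.516 1.515 -1.117
vertex 1.609 2.089 -1.325
endloop
endfacet
facet normal -0.727 -0.595 -0.343
outer loop
vertex 2.103 1.285 -2.822
vertex 1.76 1.114 -1.798
vertex 1.353 1.946 -2.379
endloop
endfacet
facet normal 0.128 -0.153 -0.980
outer loop
vertex 3.071 1.791 -2.775
vertex 2.103 1.285 -2.822
vertex 2.164 2.365 -2.983
endloop
endfacet
facet normal 0.926 0.270 -0.262
outer loop
vertex 3.327 1.934 -1.721
vertex 3.071 1.791 -2.775
vertex 2.92 2.766 -2.302
endloop
endfacet
facet normal 0.564 0.090 0.821
outer loop
vertex 2.516 1.515 -1.117
vertex 3.327 1.934 -1.721
vertex 2.577 2.595 -1.278
endloop
endfacet
facet normal 0.089 0.329 -0.940
outer loop
vertex -0.541 0.178 3.25
vertex -1.347 0.231 3.192
vertex -0.756 0.733 3.424
endloop
endfacet
facet normal 0.781 0.110 0.615
outer loop
vertex -0.541 0.178 3.25
vertex -0.756 0.733 3.424
vertex -1.473 -0.231 4.508
endloop
endfacet
facet normal 0.089 0.329 -0.940
outer loop
vertex -0.756 0.733 3.424
vertex -1.347 0.231 3.192
vertex -1.317 0.994 3.462
endloop
endfacet
facet normal 0.325 0.590 0.739
outer loop
vertex -0.756 0.733 3.424
vertex -1.317 0.994 3.462
vertex -1.473 -0.231 4.508
endloop
endfacet
facet normal 0.089 0.329 -0.940
outer loop
vertex -1.317 0.994 3.462
vertex -1.347 0.231 3.192
vertex -1.896 0.807 3.342
endloop
endfacet
facet normal -0.348 0.634 0.691
outer loop
vertex -1.317 0.994 3.462
vertex -1.896 0.807 3.342
vertex -1.473 -0.231 4.508
endloop
endfacet
facet normal 0.089 0.329 -0.940
outer loop
vertex -1.896 0.807 3.342
vertex -1.347 0.231 3.192
vertex -2.154 0.283 3.134
endloop
endfacet
facet normal -0.840 0.216 0.497
outer loop
vertex -1.896 0.807 3.342
vertex -2.154 0.283 3.134
vertex -1.473 -0.231 4.508
endloop
endfacet
facet normal 0.089 0.329 -0.940
outer loop
vertex -2.154 0.283 3.134
vertex -1.347 0.231 3.192
vertex -1.939 -0.272 2.96
endloop
endfacet
facet normal -0.866 -0.421 0.272
outer loop
vertex -2.154 0.283 3.134
vertex -1.939 -0.272 2.96
vertex -1.473 -0.231 4.508
endloop
endfacet
facet normal 0.089 0.329 -0.940
outer loop
vertex -1.939 -0.272 2.96
vertex -1.347 0.231 3.192
vertex -1.378 -0.532 2.922
endloop
endfacet
facet normal -0.408 -0.901 0.147
outer loop
vertex -1.939 -0.272 2.96
vertex -1.378 -0.532 2.922
vertex -1.473 -0.231 4.508
endloop
endfacet
facet normal 0.089 0.329 -0.940
outer loop
vertex -1.378 -0.532 2.922
vertex -1.347 0.231 3.192
vertex -0.799 -0.346 3.042
endloop
endfacet
facet normal 0.263 -0.945 0.195
outer loop
vertex -1.378 -0.532 2.922
vertex -0.799 -0.346 3.042
vertex -1.473 -0.231 4.508
endloop
endfacet
facet normal 0.089 0.329 -0.940
outer loop
vertex -0.799 -0.346 3.042
vertex -1.347 0.231 3.192
vertex -0.541 0.178 3.25
endloop
endfacet
facet normal 0.756 -0.527 0.389
outer loop
vertex -0.799 -0.346 3.042
vertex -0.541 0.178 3.25
vertex -1.473 -0.231 4.508
endloop
endfacet

endsolid


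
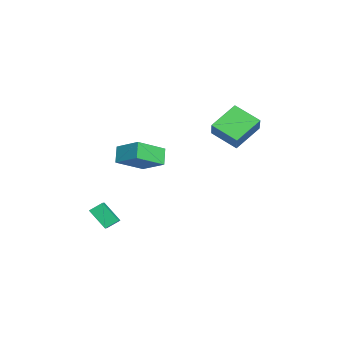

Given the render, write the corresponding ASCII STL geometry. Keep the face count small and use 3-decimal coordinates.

solid 
facet normal -0.370 -0.596 0.712
outer loop
vertex 1.824 -3.748 -0.252
vertex 1.074 -3.703 -0.604
vertex 2.03 -4.517 -0.789
endloop
endfacet
facet normal 0.904 -0.054 0.424
outer loop
vertex 2.626 -3.557 -1.936
vertex 1.824 -3.748 -0.252
vertex 2.03 -4.517 -0.789
endloop
endfacet
facet normal -0.370 -0.596 0.712
outer loop
vertex 2.03 -4.517 -0.789
vertex 1.074 -3.703 -0.604
vertex 1.28 -4.472 -1.141
endloop
endfacet
facet normal 0.214 -0.801 -0.559
outer loop
vertex 1.28 -4.472 -1.141
vertex 2.626 -3.557 -1.936
vertex 2.03 -4.517 -0.789
endloop
endfacet
facet normal -0.214 0.801 0.559
outer loop
vertex 1.824 -3.748 -0.252
vertex 1.67 -2.743 -1.751
vertex 1.074 -3.703 -0.604
endloop
endfacet
facet normal 0.904 -0.054 0.424
outer loop
vertex 2.42 -2.788 -1.399
vertex 1.824 -3.748 -0.252
vertex 2.626 -3.557 -1.936
endloop
endfacet
facet normal -0.214 0.801 0.559
outer loop
vertex 2.42 -2.788 -1.399
vertex 1.67 -2.743 -1.751
vertex 1.824 -3.748 -0.252
endloop
endfacet
facet normal -0.904 0.054 -0.424
outer loop
vertex 1.074 -3.703 -0.604
vertex 1.67 -2.743 -1.751
vertex 1.28 -4.472 -1.141
endloop
endfacet
facet normal 0.214 -0.801 -0.559
outer loop
vertex 1.876 -3.512 -2.288
vertex 2.626 -3.557 -1.936
vertex 1.28 -4.472 -1.141
endloop
endfacet
facet normal -0.904 0.054 -0.424
outer loop
vertex 1.28 -4.472 -1.141
vertex 1.67 -2.743 -1.751
vertex 1.876 -3.512 -2.288
endloop
endfacet
facet normal 0.370 0.596 -0.712
outer loop
vertex 1.876 -3.512 -2.288
vertex 2.42 -2.788 -1.399
vertex 2.626 -3.557 -1.936
endloop
endfacet
facet normal 0.370 0.596 -0.712
outer loop
vertex 1.67 -2.743 -1.751
vertex 2.42 -2.788 -1.399
vertex 1.876 -3.512 -2.288
endloop
endfacet
facet normal -0.566 0.630 0.531
outer loop
vertex -4.714 3.785 4.344
vertex -3.647 3.807 5.455
vertex -3.842 5.299 3.478
endloop
endfacet
facet normal -0.692 -0.014 -0.721
outer loop
vertex -2.613 3.933 2.325
vertex -4.714 3.785 4.344
vertex -3.842 5.299 3.478
endloop
endfacet
facet normal -0.567 0.630 0.531
outer loop
vertex -3.842 5.299 3.478
vertex -3.647 3.807 5.455
vertex -2.776 5.322 4.589
endloop
endfacet
facet normal 0.446 0.777 -0.444
outer loop
vertex -2.776 5.322 4.589
vertex -2.613 3.933 2.325
vertex -3.842 5.299 3.478
endloop
endfacet
facet normal -0.447 -0.777 0.444
outer loop
vertex -4.714 3.785 4.344
vertex -2.418 2.441 4.302
vertex -3.647 3.807 5.455
endloop
endfacet
facet normal -0.692 -0.014 -0.721
outer loop
vertex -3.484 2.418 3.191
vertex -4.714 3.785 4.344
vertex -2.613 3.933 2.325
endloop
endfacet
facet normal -0.446 -0.777 0.444
outer loop
vertex -3.484 2.418 3.191
vertex -2.418 2.441 4.302
vertex -4.714 3.785 4.344
endloop
endfacet
facet normal 0.692 0.014 0.721
outer loop
vertex -3.647 3.807 5.455
vertex -2.418 2.441 4.302
vertex -2.776 5.322 4.589
endloop
endfacet
facet normal 0.447 0.777 -0.444
outer loop
vertex -1.546 3.955 3.436
vertex -2.613 3.933 2.325
vertex -2.776 5.322 4.589
endloop
endfacet
facet normal 0.692 0.014 0.722
outer loop
vertex -2.776 5.322 4.589
vertex -2.418 2.441 4.302
vertex -1.546 3.955 3.436
endloop
endfacet
facet normal 0.567 -0.630 -0.532
outer loop
vertex -1.546 3.955 3.436
vertex -3.484 2.418 3.191
vertex -2.613 3.933 2.325
endloop
endfacet
facet normal 0.567 -0.630 -0.531
outer loop
vertex -2.418 2.441 4.302
vertex -3.484 2.418 3.191
vertex -1.546 3.955 3.436
endloop
endfacet
facet normal -0.658 0.023 0.752
outer loop
vertex 2.54 -1.642 5.017
vertex 1.456 -0.143 4.023
vertex 1.548 -2.909 4.188
endloop
endfacet
facet normal 0.516 -0.714 0.473
outer loop
vertex 2.344 -2.937 3.277
vertex 2.54 -1.642 5.017
vertex 1.548 -2.909 4.188
endloop
endfacet
facet normal -0.658 0.023 0.752
outer loop
vertex 1.548 -2.909 4.188
vertex 1.456 -0.143 4.023
vertex 0.464 -1.41 3.194
endloop
endfacet
facet normal -0.548 -0.700 -0.458
outer loop
vertex 0.464 -1.41 3.194
vertex 2.344 -2.937 3.277
vertex 1.548 -2.909 4.188
endloop
endfacet
facet normal 0.548 0.700 0.458
outer loop
vertex 2.54 -1.642 5.017
vertex 2.252 -0.171 3.112
vertex 1.456 -0.143 4.023
endloop
endfacet
facet normal 0.516 -0.714 0.473
outer loop
vertex 3.336 -1.67 4.106
vertex 2.54 -1.642 5.017
vertex 2.344 -2.937 3.277
endloop
endfacet
facet normal 0.548 0.700 0.458
outer loop
vertex 3.336 -1.67 4.106
vertex 2.252 -0.171 3.112
vertex 2.54 -1.642 5.017
endloop
endfacet
facet normal -0.516 0.714 -0.473
outer loop
vertex 1.456 -0.143 4.023
vertex 2.252 -0.171 3.112
vertex 0.464 -1.41 3.194
endloop
endfacet
facet normal -0.548 -0.700 -0.458
outer loop
vertex 1.26 -1.438 2.283
vertex 2.344 -2.937 3.277
vertex 0.464 -1.41 3.194
endloop
endfacet
facet normal -0.516 0.714 -0.473
outer loop
vertex 0.464 -1.41 3.194
vertex 2.252 -0.171 3.112
vertex 1.26 -1.438 2.283
endloop
endfacet
facet normal 0.658 -0.023 -0.752
outer loop
vertex 1.26 -1.438 2.283
vertex 3.336 -1.67 4.106
vertex 2.344 -2.937 3.277
endloop
endfacet
facet normal 0.658 -0.023 -0.752
outer loop
vertex 2.252 -0.171 3.112
vertex 3.336 -1.67 4.106
vertex 1.26 -1.438 2.283
endloop
endfacet

endsolid


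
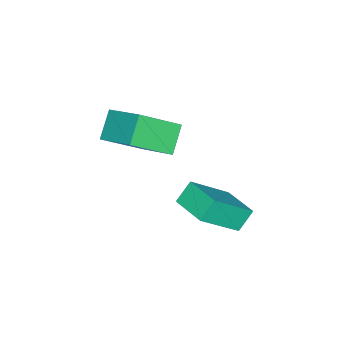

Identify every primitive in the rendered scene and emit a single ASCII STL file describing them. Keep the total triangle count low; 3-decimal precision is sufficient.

solid 
facet normal -0.598 0.421 -0.682
outer loop
vertex 1.841 -0.137 -1.652
vertex 2.545 1.121 -1.492
vertex 2.453 -0.391 -2.346
endloop
endfacet
facet normal -0.485 -0.867 -0.111
outer loop
vertex 3.715 -1.281 -0.908
vertex 1.841 -0.137 -1.652
vertex 2.453 -0.391 -2.346
endloop
endfacet
facet normal -0.598 0.421 -0.681
outer loop
vertex 2.453 -0.391 -2.346
vertex 2.545 1.121 -1.492
vertex 3.157 0.866 -2.187
endloop
endfacet
facet normal 0.637 -0.265 -0.724
outer loop
vertex 3.157 0.866 -2.187
vertex 3.715 -1.281 -0.908
vertex 2.453 -0.391 -2.346
endloop
endfacet
facet normal -0.638 0.265 0.723
outer loop
vertex 1.841 -0.137 -1.652
vertex 3.807 0.231 -0.054
vertex 2.545 1.121 -1.492
endloop
endfacet
facet normal -0.486 -0.867 -0.110
outer loop
vertex 3.103 -1.026 -0.213
vertex 1.841 -0.137 -1.652
vertex 3.715 -1.281 -0.908
endloop
endfacet
facet normal -0.638 0.266 0.723
outer loop
vertex 3.103 -1.026 -0.213
vertex 3.807 0.231 -0.054
vertex 1.841 -0.137 -1.652
endloop
endfacet
facet normal 0.486 0.867 0.110
outer loop
vertex 2.545 1.121 -1.492
vertex 3.807 0.231 -0.054
vertex 3.157 0.866 -2.187
endloop
endfacet
facet normal 0.638 -0.265 -0.723
outer loop
vertex 4.419 -0.023 -0.748
vertex 3.715 -1.281 -0.908
vertex 3.157 0.866 -2.187
endloop
endfacet
facet normal 0.485 0.867 0.110
outer loop
vertex 3.157 0.866 -2.187
vertex 3.807 0.231 -0.054
vertex 4.419 -0.023 -0.748
endloop
endfacet
facet normal 0.598 -0.421 0.681
outer loop
vertex 4.419 -0.023 -0.748
vertex 3.103 -1.026 -0.213
vertex 3.715 -1.281 -0.908
endloop
endfacet
facet normal 0.598 -0.421 0.682
outer loop
vertex 3.807 0.231 -0.054
vertex 3.103 -1.026 -0.213
vertex 4.419 -0.023 -0.748
endloop
endfacet
facet normal -0.577 0.584 -0.570
outer loop
vertex 2.008 -3.08 1.479
vertex 2.627 -1.596 2.373
vertex 2.931 -2.97 0.658
endloop
endfacet
facet normal -0.336 -0.807 -0.486
outer loop
vertex 3.993 -4.044 1.707
vertex 2.008 -3.08 1.479
vertex 2.931 -2.97 0.658
endloop
endfacet
facet normal -0.578 0.584 -0.570
outer loop
vertex 2.931 -2.97 0.658
vertex 2.627 -1.596 2.373
vertex 3.549 -1.485 1.552
endloop
endfacet
facet normal 0.744 0.089 -0.662
outer loop
vertex 3.549 -1.485 1.552
vertex 3.993 -4.044 1.707
vertex 2.931 -2.97 0.658
endloop
endfacet
facet normal -0.744 -0.089 0.662
outer loop
vertex 2.008 -3.08 1.479
vertex 3.689 -2.67 3.422
vertex 2.627 -1.596 2.373
endloop
endfacet
facet normal -0.336 -0.807 -0.486
outer loop
vertex 3.071 -4.155 2.528
vertex 2.008 -3.08 1.479
vertex 3.993 -4.044 1.707
endloop
endfacet
facet normal -0.744 -0.089 0.662
outer loop
vertex 3.071 -4.155 2.528
vertex 3.689 -2.67 3.422
vertex 2.008 -3.08 1.479
endloop
endfacet
facet normal 0.336 0.807 0.486
outer loop
vertex 2.627 -1.596 2.373
vertex 3.689 -2.67 3.422
vertex 3.549 -1.485 1.552
endloop
endfacet
facet normal 0.744 0.089 -0.663
outer loop
vertex 4.612 -2.56 2.601
vertex 3.993 -4.044 1.707
vertex 3.549 -1.485 1.552
endloop
endfacet
facet normal 0.336 0.807 0.486
outer loop
vertex 3.549 -1.485 1.552
vertex 3.689 -2.67 3.422
vertex 4.612 -2.56 2.601
endloop
endfacet
facet normal 0.578 -0.584 0.570
outer loop
vertex 4.612 -2.56 2.601
vertex 3.071 -4.155 2.528
vertex 3.993 -4.044 1.707
endloop
endfacet
facet normal 0.577 -0.584 0.571
outer loop
vertex 3.689 -2.67 3.422
vertex 3.071 -4.155 2.528
vertex 4.612 -2.56 2.601
endloop
endfacet

endsolid


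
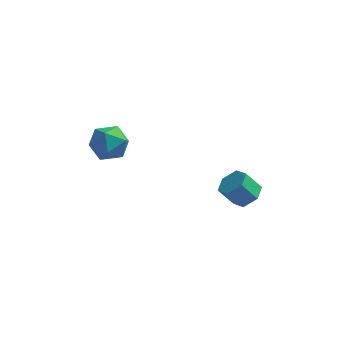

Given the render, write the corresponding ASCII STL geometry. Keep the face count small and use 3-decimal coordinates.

solid 
facet normal 0.589 0.126 -0.798
outer loop
vertex 3.439 2.579 -3.131
vertex 2.815 2.3 -3.636
vertex 2.879 3.128 -3.458
endloop
endfacet
facet normal 0.467 0.753 0.464
outer loop
vertex 3.439 2.579 -3.131
vertex 2.879 3.128 -3.458
vertex 2.689 2.419 -2.118
endloop
endfacet
facet normal 0.468 0.752 0.464
outer loop
vertex 2.689 2.419 -2.118
vertex 2.879 3.128 -3.458
vertex 2.13 2.969 -2.445
endloop
endfacet
facet normal -0.590 -0.126 0.797
outer loop
vertex 2.689 2.419 -2.118
vertex 2.13 2.969 -2.445
vertex 2.065 2.14 -2.624
endloop
endfacet
facet normal 0.590 0.126 -0.797
outer loop
vertex 2.879 3.128 -3.458
vertex 2.815 2.3 -3.636
vertex 2.255 2.85 -3.964
endloop
endfacet
facet normal -0.335 0.937 -0.101
outer loop
vertex 2.879 3.128 -3.458
vertex 2.255 2.85 -3.964
vertex 2.13 2.969 -2.445
endloop
endfacet
facet normal -0.337 0.936 -0.101
outer loop
vertex 2.13 2.969 -2.445
vertex 2.255 2.85 -3.964
vertex 1.506 2.69 -2.951
endloop
endfacet
facet normal -0.590 -0.126 0.797
outer loop
vertex 2.13 2.969 -2.445
vertex 1.506 2.69 -2.951
vertex 2.065 2.14 -2.624
endloop
endfacet
facet normal 0.590 0.126 -0.797
outer loop
vertex 2.255 2.85 -3.964
vertex 2.815 2.3 -3.636
vertex 2.191 2.021 -4.142
endloop
endfacet
facet normal -0.804 0.184 -0.566
outer loop
vertex 2.255 2.85 -3.964
vertex 2.191 2.021 -4.142
vertex 1.506 2.69 -2.951
endloop
endfacet
facet normal -0.804 0.185 -0.566
outer loop
vertex 1.506 2.69 -2.951
vertex 2.191 2.021 -4.142
vertex 1.441 1.861 -3.129
endloop
endfacet
facet normal -0.590 -0.125 0.798
outer loop
vertex 1.506 2.69 -2.951
vertex 1.441 1.861 -3.129
vertex 2.065 2.14 -2.624
endloop
endfacet
facet normal 0.590 0.126 -0.797
outer loop
vertex 2.191 2.021 -4.142
vertex 2.815 2.3 -3.636
vertex 2.75 1.471 -3.815
endloop
endfacet
facet normal -0.468 -0.752 -0.465
outer loop
vertex 2.191 2.021 -4.142
vertex 2.75 1.471 -3.815
vertex 1.441 1.861 -3.129
endloop
endfacet
facet normal -0.467 -0.753 -0.464
outer loop
vertex 1.441 1.861 -3.129
vertex 2.75 1.471 -3.815
vertex 2.001 1.312 -2.802
endloop
endfacet
facet normal -0.589 -0.126 0.798
outer loop
vertex 1.441 1.861 -3.129
vertex 2.001 1.312 -2.802
vertex 2.065 2.14 -2.624
endloop
endfacet
facet normal 0.590 0.126 -0.797
outer loop
vertex 2.75 1.471 -3.815
vertex 2.815 2.3 -3.636
vertex 3.374 1.75 -3.309
endloop
endfacet
facet normal 0.336 -0.936 0.102
outer loop
vertex 2.75 1.471 -3.815
vertex 3.374 1.75 -3.309
vertex 2.001 1.312 -2.802
endloop
endfacet
facet normal 0.336 -0.937 0.100
outer loop
vertex 2.001 1.312 -2.802
vertex 3.374 1.75 -3.309
vertex 2.625 1.59 -2.296
endloop
endfacet
facet normal -0.590 -0.126 0.797
outer loop
vertex 2.001 1.312 -2.802
vertex 2.625 1.59 -2.296
vertex 2.065 2.14 -2.624
endloop
endfacet
facet normal 0.590 0.125 -0.798
outer loop
vertex 3.374 1.75 -3.309
vertex 2.815 2.3 -3.636
vertex 3.439 2.579 -3.131
endloop
endfacet
facet normal 0.804 -0.184 0.565
outer loop
vertex 3.374 1.75 -3.309
vertex 3.439 2.579 -3.131
vertex 2.625 1.59 -2.296
endloop
endfacet
facet normal 0.804 -0.184 0.566
outer loop
vertex 2.625 1.59 -2.296
vertex 3.439 2.579 -3.131
vertex 2.689 2.419 -2.118
endloop
endfacet
facet normal -0.590 -0.126 0.797
outer loop
vertex 2.625 1.59 -2.296
vertex 2.689 2.419 -2.118
vertex 2.065 2.14 -2.624
endloop
endfacet
facet normal -0.995 0.010 0.102
outer loop
vertex -4.472 1.15 -0.205
vertex -4.408 0.334 0.504
vertex -4.362 1.359 0.852
endloop
endfacet
facet normal -0.749 0.660 -0.053
outer loop
vertex -4.472 1.15 -0.205
vertex -4.362 1.359 0.852
vertex -3.803 1.935 0.125
endloop
endfacet
facet normal -0.399 0.623 -0.673
outer loop
vertex -4.472 1.15 -0.205
vertex -3.803 1.935 0.125
vertex -3.502 1.266 -0.672
endloop
endfacet
facet normal -0.428 -0.052 -0.902
outer loop
vertex -4.472 1.15 -0.205
vertex -3.502 1.266 -0.672
vertex -3.876 0.277 -0.438
endloop
endfacet
facet normal -0.797 -0.431 -0.424
outer loop
vertex -4.472 1.15 -0.205
vertex -3.876 0.277 -0.438
vertex -4.408 0.334 0.504
endloop
endfacet
facet normal -0.280 0.846 0.454
outer loop
vertex -3.803 1.935 0.125
vertex -4.362 1.359 0.852
vertex -3.324 1.603 1.038
endloop
endfacet
facet normal -0.679 -0.208 0.704
outer loop
vertex -4.362 1.359 0.852
vertex -4.408 0.334 0.504
vertex -3.698 0.614 1.272
endloop
endfacet
facet normal -0.359 -0.922 -0.147
outer loop
vertex -4.408 0.334 0.504
vertex -3.876 0.277 -0.438
vertex -3.397 -0.055 0.475
endloop
endfacet
facet normal 0.237 -0.308 -0.921
outer loop
vertex -3.876 0.277 -0.438
vertex -3.502 1.266 -0.672
vertex -2.838 0.521 -0.252
endloop
endfacet
facet normal 0.286 0.784 -0.550
outer loop
vertex -3.502 1.266 -0.672
vertex -3.803 1.935 0.125
vertex -2.792 1.546 0.096
endloop
endfacet
facet normal 0.428 0.052 0.902
outer loop
vertex -2.728 0.73 0.805
vertex -3.324 1.603 1.038
vertex -3.698 0.614 1.272
endloop
endfacet
facet normal 0.399 -0.623 0.673
outer loop
vertex -2.728 0.73 0.805
vertex -3.698 0.614 1.272
vertex -3.397 -0.055 0.475
endloop
endfacet
facet normal 0.749 -0.660 0.053
outer loop
vertex -2.728 0.73 0.805
vertex -3.397 -0.055 0.475
vertex -2.838 0.521 -0.252
endloop
endfacet
facet normal 0.995 -0.010 -0.102
outer loop
vertex -2.728 0.73 0.805
vertex -2.838 0.521 -0.252
vertex -2.792 1.546 0.096
endloop
endfacet
facet normal 0.797 0.431 0.424
outer loop
vertex -2.728 0.73 0.805
vertex -2.792 1.546 0.096
vertex -3.324 1.603 1.038
endloop
endfacet
facet normal -0.237 0.308 0.921
outer loop
vertex -3.698 0.614 1.272
vertex -3.324 1.603 1.038
vertex -4.362 1.359 0.852
endloop
endfacet
facet normal -0.286 -0.784 0.550
outer loop
vertex -3.397 -0.055 0.475
vertex -3.698 0.614 1.272
vertex -4.408 0.334 0.504
endloop
endfacet
facet normal 0.280 -0.846 -0.454
outer loop
vertex -2.838 0.521 -0.252
vertex -3.397 -0.055 0.475
vertex -3.876 0.277 -0.438
endloop
endfacet
facet normal 0.679 0.208 -0.704
outer loop
vertex -2.792 1.546 0.096
vertex -2.838 0.521 -0.252
vertex -3.502 1.266 -0.672
endloop
endfacet
facet normal 0.359 0.922 0.147
outer loop
vertex -3.324 1.603 1.038
vertex -2.792 1.546 0.096
vertex -3.803 1.935 0.125
endloop
endfacet

endsolid


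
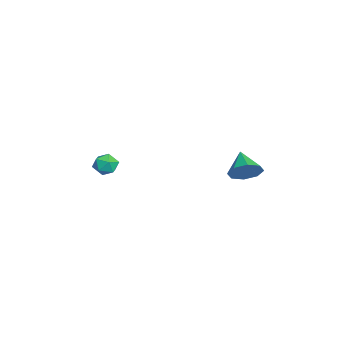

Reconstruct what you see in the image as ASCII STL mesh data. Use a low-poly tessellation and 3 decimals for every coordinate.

solid 
facet normal 0.837 0.113 -0.536
outer loop
vertex 2.722 3.088 1.968
vertex 2.293 3.715 1.431
vertex 2.791 3.752 2.216
endloop
endfacet
facet normal 0.049 -0.354 0.934
outer loop
vertex 2.722 3.088 1.968
vertex 2.791 3.752 2.216
vertex 1.047 3.545 2.229
endloop
endfacet
facet normal 0.836 0.114 -0.536
outer loop
vertex 2.791 3.752 2.216
vertex 2.293 3.715 1.431
vertex 2.568 4.394 2.005
endloop
endfacet
facet normal -0.029 0.303 0.953
outer loop
vertex 2.791 3.752 2.216
vertex 2.568 4.394 2.005
vertex 1.047 3.545 2.229
endloop
endfacet
facet normal 0.837 0.114 -0.536
outer loop
vertex 2.568 4.394 2.005
vertex 2.293 3.715 1.431
vertex 2.184 4.638 1.457
endloop
endfacet
facet normal -0.335 0.751 0.569
outer loop
vertex 2.568 4.394 2.005
vertex 2.184 4.638 1.457
vertex 1.047 3.545 2.229
endloop
endfacet
facet normal 0.837 0.114 -0.535
outer loop
vertex 2.184 4.638 1.457
vertex 2.293 3.715 1.431
vertex 1.865 4.342 0.895
endloop
endfacet
facet normal -0.689 0.724 0.010
outer loop
vertex 2.184 4.638 1.457
vertex 1.865 4.342 0.895
vertex 1.047 3.545 2.229
endloop
endfacet
facet normal 0.837 0.114 -0.535
outer loop
vertex 1.865 4.342 0.895
vertex 2.293 3.715 1.431
vertex 1.796 3.679 0.646
endloop
endfacet
facet normal -0.885 0.242 -0.398
outer loop
vertex 1.865 4.342 0.895
vertex 1.796 3.679 0.646
vertex 1.047 3.545 2.229
endloop
endfacet
facet normal 0.837 0.115 -0.535
outer loop
vertex 1.796 3.679 0.646
vertex 2.293 3.715 1.431
vertex 2.019 3.036 0.857
endloop
endfacet
facet normal -0.807 -0.417 -0.417
outer loop
vertex 1.796 3.679 0.646
vertex 2.019 3.036 0.857
vertex 1.047 3.545 2.229
endloop
endfacet
facet normal 0.837 0.115 -0.535
outer loop
vertex 2.019 3.036 0.857
vertex 2.293 3.715 1.431
vertex 2.403 2.792 1.405
endloop
endfacet
facet normal -0.501 -0.865 -0.034
outer loop
vertex 2.019 3.036 0.857
vertex 2.403 2.792 1.405
vertex 1.047 3.545 2.229
endloop
endfacet
facet normal 0.837 0.115 -0.535
outer loop
vertex 2.403 2.792 1.405
vertex 2.293 3.715 1.431
vertex 2.722 3.088 1.968
endloop
endfacet
facet normal -0.147 -0.839 0.524
outer loop
vertex 2.403 2.792 1.405
vertex 2.722 3.088 1.968
vertex 1.047 3.545 2.229
endloop
endfacet
facet normal 0.250 0.605 0.756
outer loop
vertex -2.026 -2.446 0.016
vertex -2.254 -2.98 0.518
vertex -1.527 -2.971 0.271
endloop
endfacet
facet normal 0.664 0.723 0.189
outer loop
vertex -2.026 -2.446 0.016
vertex -1.527 -2.971 0.271
vertex -1.531 -2.774 -0.47
endloop
endfacet
facet normal 0.243 0.901 -0.360
outer loop
vertex -2.026 -2.446 0.016
vertex -1.531 -2.774 -0.47
vertex -2.26 -2.662 -0.682
endloop
endfacet
facet normal -0.433 0.892 -0.131
outer loop
vertex -2.026 -2.446 0.016
vertex -2.26 -2.662 -0.682
vertex -2.707 -2.789 -0.071
endloop
endfacet
facet normal -0.429 0.709 0.560
outer loop
vertex -2.026 -2.446 0.016
vertex -2.707 -2.789 -0.071
vertex -2.254 -2.98 0.518
endloop
endfacet
facet normal 0.993 0.112 0.024
outer loop
vertex -1.531 -2.774 -0.47
vertex -1.527 -2.971 0.271
vertex -1.453 -3.511 -0.269
endloop
endfacet
facet normal 0.322 -0.079 0.944
outer loop
vertex -1.527 -2.971 0.271
vertex -2.254 -2.98 0.518
vertex -1.9 -3.638 0.342
endloop
endfacet
facet normal -0.776 0.088 0.625
outer loop
vertex -2.254 -2.98 0.518
vertex -2.707 -2.789 -0.071
vertex -2.629 -3.526 0.13
endloop
endfacet
facet normal -0.781 0.385 -0.492
outer loop
vertex -2.707 -2.789 -0.071
vertex -2.26 -2.662 -0.682
vertex -2.633 -3.329 -0.611
endloop
endfacet
facet normal 0.312 0.399 -0.862
outer loop
vertex -2.26 -2.662 -0.682
vertex -1.531 -2.774 -0.47
vertex -1.906 -3.32 -0.858
endloop
endfacet
facet normal 0.433 -0.892 0.131
outer loop
vertex -2.134 -3.854 -0.356
vertex -1.453 -3.511 -0.269
vertex -1.9 -3.638 0.342
endloop
endfacet
facet normal -0.243 -0.901 0.360
outer loop
vertex -2.134 -3.854 -0.356
vertex -1.9 -3.638 0.342
vertex -2.629 -3.526 0.13
endloop
endfacet
facet normal -0.664 -0.723 -0.189
outer loop
vertex -2.134 -3.854 -0.356
vertex -2.629 -3.526 0.13
vertex -2.633 -3.329 -0.611
endloop
endfacet
facet normal -0.250 -0.605 -0.756
outer loop
vertex -2.134 -3.854 -0.356
vertex -2.633 -3.329 -0.611
vertex -1.906 -3.32 -0.858
endloop
endfacet
facet normal 0.429 -0.709 -0.560
outer loop
vertex -2.134 -3.854 -0.356
vertex -1.906 -3.32 -0.858
vertex -1.453 -3.511 -0.269
endloop
endfacet
facet normal 0.781 -0.385 0.492
outer loop
vertex -1.9 -3.638 0.342
vertex -1.453 -3.511 -0.269
vertex -1.527 -2.971 0.271
endloop
endfacet
facet normal -0.312 -0.399 0.862
outer loop
vertex -2.629 -3.526 0.13
vertex -1.9 -3.638 0.342
vertex -2.254 -2.98 0.518
endloop
endfacet
facet normal -0.993 -0.112 -0.024
outer loop
vertex -2.633 -3.329 -0.611
vertex -2.629 -3.526 0.13
vertex -2.707 -2.789 -0.071
endloop
endfacet
facet normal -0.322 0.079 -0.944
outer loop
vertex -1.906 -3.32 -0.858
vertex -2.633 -3.329 -0.611
vertex -2.26 -2.662 -0.682
endloop
endfacet
facet normal 0.776 -0.088 -0.625
outer loop
vertex -1.453 -3.511 -0.269
vertex -1.906 -3.32 -0.858
vertex -1.531 -2.774 -0.47
endloop
endfacet

endsolid


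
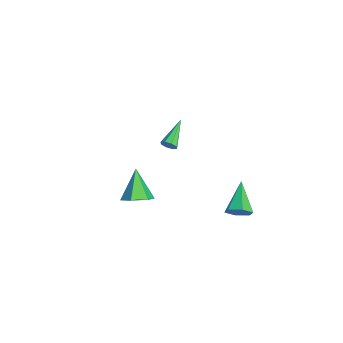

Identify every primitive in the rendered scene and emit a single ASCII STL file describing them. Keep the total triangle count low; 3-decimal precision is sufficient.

solid 
facet normal 0.708 -0.062 -0.704
outer loop
vertex 3.867 -3.63 3.504
vertex 3.256 -3.165 2.848
vertex 3.88 -2.623 3.428
endloop
endfacet
facet normal 0.377 0.065 0.924
outer loop
vertex 3.867 -3.63 3.504
vertex 3.88 -2.623 3.428
vertex 1.784 -3.035 4.312
endloop
endfacet
facet normal 0.708 -0.062 -0.704
outer loop
vertex 3.88 -2.623 3.428
vertex 3.256 -3.165 2.848
vertex 3.269 -2.158 2.772
endloop
endfacet
facet normal 0.062 0.841 0.538
outer loop
vertex 3.88 -2.623 3.428
vertex 3.269 -2.158 2.772
vertex 1.784 -3.035 4.312
endloop
endfacet
facet normal 0.708 -0.062 -0.704
outer loop
vertex 3.269 -2.158 2.772
vertex 3.256 -3.165 2.848
vertex 2.645 -2.7 2.192
endloop
endfacet
facet normal -0.590 0.800 -0.113
outer loop
vertex 3.269 -2.158 2.772
vertex 2.645 -2.7 2.192
vertex 1.784 -3.035 4.312
endloop
endfacet
facet normal 0.708 -0.063 -0.704
outer loop
vertex 2.645 -2.7 2.192
vertex 3.256 -3.165 2.848
vertex 2.631 -3.707 2.268
endloop
endfacet
facet normal -0.926 -0.016 -0.378
outer loop
vertex 2.645 -2.7 2.192
vertex 2.631 -3.707 2.268
vertex 1.784 -3.035 4.312
endloop
endfacet
facet normal 0.707 -0.062 -0.704
outer loop
vertex 2.631 -3.707 2.268
vertex 3.256 -3.165 2.848
vertex 3.243 -4.172 2.924
endloop
endfacet
facet normal -0.610 -0.792 0.008
outer loop
vertex 2.631 -3.707 2.268
vertex 3.243 -4.172 2.924
vertex 1.784 -3.035 4.312
endloop
endfacet
facet normal 0.708 -0.062 -0.704
outer loop
vertex 3.243 -4.172 2.924
vertex 3.256 -3.165 2.848
vertex 3.867 -3.63 3.504
endloop
endfacet
facet normal 0.041 -0.752 0.658
outer loop
vertex 3.243 -4.172 2.924
vertex 3.867 -3.63 3.504
vertex 1.784 -3.035 4.312
endloop
endfacet
facet normal 0.863 -0.223 -0.453
outer loop
vertex 5.355 2.667 3.127
vertex 4.931 2.548 2.377
vertex 5.241 3.335 2.581
endloop
endfacet
facet normal 0.178 0.641 0.747
outer loop
vertex 5.355 2.667 3.127
vertex 5.241 3.335 2.581
vertex 3.049 3.032 3.363
endloop
endfacet
facet normal 0.863 -0.223 -0.452
outer loop
vertex 5.241 3.335 2.581
vertex 4.931 2.548 2.377
vertex 4.817 3.215 1.831
endloop
endfacet
facet normal -0.160 0.985 -0.067
outer loop
vertex 5.241 3.335 2.581
vertex 4.817 3.215 1.831
vertex 3.049 3.032 3.363
endloop
endfacet
facet normal 0.864 -0.222 -0.452
outer loop
vertex 4.817 3.215 1.831
vertex 4.931 2.548 2.377
vertex 4.508 2.428 1.627
endloop
endfacet
facet normal -0.620 0.416 -0.666
outer loop
vertex 4.817 3.215 1.831
vertex 4.508 2.428 1.627
vertex 3.049 3.032 3.363
endloop
endfacet
facet normal 0.864 -0.222 -0.452
outer loop
vertex 4.508 2.428 1.627
vertex 4.931 2.548 2.377
vertex 4.622 1.761 2.173
endloop
endfacet
facet normal -0.742 -0.496 -0.451
outer loop
vertex 4.508 2.428 1.627
vertex 4.622 1.761 2.173
vertex 3.049 3.032 3.363
endloop
endfacet
facet normal 0.864 -0.222 -0.453
outer loop
vertex 4.622 1.761 2.173
vertex 4.931 2.548 2.377
vertex 5.046 1.88 2.923
endloop
endfacet
facet normal -0.405 -0.840 0.362
outer loop
vertex 4.622 1.761 2.173
vertex 5.046 1.88 2.923
vertex 3.049 3.032 3.363
endloop
endfacet
facet normal 0.864 -0.222 -0.453
outer loop
vertex 5.046 1.88 2.923
vertex 4.931 2.548 2.377
vertex 5.355 2.667 3.127
endloop
endfacet
facet normal 0.055 -0.271 0.961
outer loop
vertex 5.046 1.88 2.923
vertex 5.355 2.667 3.127
vertex 3.049 3.032 3.363
endloop
endfacet
facet normal 0.797 -0.485 -0.361
outer loop
vertex -2.718 -0.214 1.506
vertex -3.011 -0.346 1.036
vertex -2.676 0.088 1.193
endloop
endfacet
facet normal 0.388 0.637 0.666
outer loop
vertex -2.718 -0.214 1.506
vertex -2.676 0.088 1.193
vertex -4.709 0.686 1.804
endloop
endfacet
facet normal 0.797 -0.484 -0.361
outer loop
vertex -2.676 0.088 1.193
vertex -3.011 -0.346 1.036
vertex -2.831 0.135 0.788
endloop
endfacet
facet normal 0.283 0.959 0.003
outer loop
vertex -2.676 0.088 1.193
vertex -2.831 0.135 0.788
vertex -4.709 0.686 1.804
endloop
endfacet
facet normal 0.797 -0.484 -0.361
outer loop
vertex -2.831 0.135 0.788
vertex -3.011 -0.346 1.036
vertex -3.091 -0.099 0.528
endloop
endfacet
facet normal -0.099 0.787 -0.609
outer loop
vertex -2.831 0.135 0.788
vertex -3.091 -0.099 0.528
vertex -4.709 0.686 1.804
endloop
endfacet
facet normal 0.796 -0.485 -0.361
outer loop
vertex -3.091 -0.099 0.528
vertex -3.011 -0.346 1.036
vertex -3.305 -0.478 0.565
endloop
endfacet
facet normal -0.535 0.222 -0.815
outer loop
vertex -3.091 -0.099 0.528
vertex -3.305 -0.478 0.565
vertex -4.709 0.686 1.804
endloop
endfacet
facet normal 0.797 -0.484 -0.362
outer loop
vertex -3.305 -0.478 0.565
vertex -3.011 -0.346 1.036
vertex -3.346 -0.779 0.878
endloop
endfacet
facet normal -0.770 -0.406 -0.491
outer loop
vertex -3.305 -0.478 0.565
vertex -3.346 -0.779 0.878
vertex -4.709 0.686 1.804
endloop
endfacet
facet normal 0.797 -0.485 -0.360
outer loop
vertex -3.346 -0.779 0.878
vertex -3.011 -0.346 1.036
vertex -3.192 -0.827 1.283
endloop
endfacet
facet normal -0.667 -0.726 0.167
outer loop
vertex -3.346 -0.779 0.878
vertex -3.192 -0.827 1.283
vertex -4.709 0.686 1.804
endloop
endfacet
facet normal 0.796 -0.485 -0.361
outer loop
vertex -3.192 -0.827 1.283
vertex -3.011 -0.346 1.036
vertex -2.931 -0.592 1.543
endloop
endfacet
facet normal -0.283 -0.553 0.784
outer loop
vertex -3.192 -0.827 1.283
vertex -2.931 -0.592 1.543
vertex -4.709 0.686 1.804
endloop
endfacet
facet normal 0.797 -0.484 -0.361
outer loop
vertex -2.931 -0.592 1.543
vertex -3.011 -0.346 1.036
vertex -2.718 -0.214 1.506
endloop
endfacet
facet normal 0.153 0.011 0.988
outer loop
vertex -2.931 -0.592 1.543
vertex -2.718 -0.214 1.506
vertex -4.709 0.686 1.804
endloop
endfacet

endsolid


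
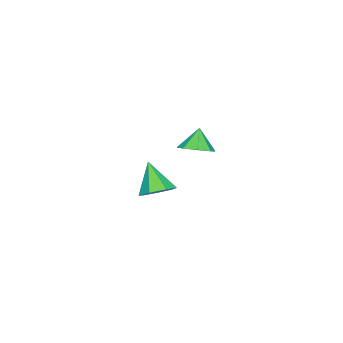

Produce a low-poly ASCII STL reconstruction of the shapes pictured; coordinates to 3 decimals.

solid 
facet normal 0.458 0.107 -0.882
outer loop
vertex 3.376 1.605 3.558
vertex 2.707 1.177 3.159
vertex 2.883 2.027 3.353
endloop
endfacet
facet normal 0.178 0.591 0.787
outer loop
vertex 3.376 1.605 3.558
vertex 2.883 2.027 3.353
vertex 2.133 1.043 4.261
endloop
endfacet
facet normal 0.459 0.106 -0.882
outer loop
vertex 2.883 2.027 3.353
vertex 2.707 1.177 3.159
vertex 2.286 1.951 3.033
endloop
endfacet
facet normal -0.376 0.767 0.520
outer loop
vertex 2.883 2.027 3.353
vertex 2.286 1.951 3.033
vertex 2.133 1.043 4.261
endloop
endfacet
facet normal 0.459 0.106 -0.882
outer loop
vertex 2.286 1.951 3.033
vertex 2.707 1.177 3.159
vertex 1.936 1.421 2.787
endloop
endfacet
facet normal -0.858 0.459 0.232
outer loop
vertex 2.286 1.951 3.033
vertex 1.936 1.421 2.787
vertex 2.133 1.043 4.261
endloop
endfacet
facet normal 0.459 0.106 -0.882
outer loop
vertex 1.936 1.421 2.787
vertex 2.707 1.177 3.159
vertex 2.037 0.748 2.759
endloop
endfacet
facet normal -0.984 -0.152 0.093
outer loop
vertex 1.936 1.421 2.787
vertex 2.037 0.748 2.759
vertex 2.133 1.043 4.261
endloop
endfacet
facet normal 0.458 0.107 -0.882
outer loop
vertex 2.037 0.748 2.759
vertex 2.707 1.177 3.159
vertex 2.53 0.326 2.964
endloop
endfacet
facet normal -0.682 -0.708 0.183
outer loop
vertex 2.037 0.748 2.759
vertex 2.53 0.326 2.964
vertex 2.133 1.043 4.261
endloop
endfacet
facet normal 0.459 0.107 -0.882
outer loop
vertex 2.53 0.326 2.964
vertex 2.707 1.177 3.159
vertex 3.127 0.402 3.284
endloop
endfacet
facet normal -0.128 -0.884 0.449
outer loop
vertex 2.53 0.326 2.964
vertex 3.127 0.402 3.284
vertex 2.133 1.043 4.261
endloop
endfacet
facet normal 0.458 0.106 -0.882
outer loop
vertex 3.127 0.402 3.284
vertex 2.707 1.177 3.159
vertex 3.478 0.932 3.53
endloop
endfacet
facet normal 0.353 -0.576 0.737
outer loop
vertex 3.127 0.402 3.284
vertex 3.478 0.932 3.53
vertex 2.133 1.043 4.261
endloop
endfacet
facet normal 0.458 0.106 -0.882
outer loop
vertex 3.478 0.932 3.53
vertex 2.707 1.177 3.159
vertex 3.376 1.605 3.558
endloop
endfacet
facet normal 0.480 0.036 0.877
outer loop
vertex 3.478 0.932 3.53
vertex 3.376 1.605 3.558
vertex 2.133 1.043 4.261
endloop
endfacet
facet normal 0.342 0.473 -0.812
outer loop
vertex -0.905 -3.985 -3.253
vertex -1.654 -3.326 -3.185
vertex -0.744 -3.279 -2.774
endloop
endfacet
facet normal 0.694 -0.506 0.513
outer loop
vertex -0.905 -3.985 -3.253
vertex -0.744 -3.279 -2.774
vertex -2.326 -4.254 -1.595
endloop
endfacet
facet normal 0.342 0.474 -0.811
outer loop
vertex -0.744 -3.279 -2.774
vertex -1.654 -3.326 -3.185
vertex -1.269 -2.609 -2.604
endloop
endfacet
facet normal 0.510 0.187 0.839
outer loop
vertex -0.744 -3.279 -2.774
vertex -1.269 -2.609 -2.604
vertex -2.326 -4.254 -1.595
endloop
endfacet
facet normal 0.342 0.474 -0.811
outer loop
vertex -1.269 -2.609 -2.604
vertex -1.654 -3.326 -3.185
vertex -2.084 -2.479 -2.872
endloop
endfacet
facet normal -0.165 0.591 0.790
outer loop
vertex -1.269 -2.609 -2.604
vertex -2.084 -2.479 -2.872
vertex -2.326 -4.254 -1.595
endloop
endfacet
facet normal 0.343 0.474 -0.811
outer loop
vertex -2.084 -2.479 -2.872
vertex -1.654 -3.326 -3.185
vertex -2.575 -2.986 -3.376
endloop
endfacet
facet normal -0.824 0.400 0.400
outer loop
vertex -2.084 -2.479 -2.872
vertex -2.575 -2.986 -3.376
vertex -2.326 -4.254 -1.595
endloop
endfacet
facet normal 0.343 0.473 -0.812
outer loop
vertex -2.575 -2.986 -3.376
vertex -1.654 -3.326 -3.185
vertex -2.373 -3.75 -3.736
endloop
endfacet
facet normal -0.970 -0.240 -0.035
outer loop
vertex -2.575 -2.986 -3.376
vertex -2.373 -3.75 -3.736
vertex -2.326 -4.254 -1.595
endloop
endfacet
facet normal 0.343 0.473 -0.812
outer loop
vertex -2.373 -3.75 -3.736
vertex -1.654 -3.326 -3.185
vertex -1.63 -4.194 -3.681
endloop
endfacet
facet normal -0.493 -0.849 -0.189
outer loop
vertex -2.373 -3.75 -3.736
vertex -1.63 -4.194 -3.681
vertex -2.326 -4.254 -1.595
endloop
endfacet
facet normal 0.343 0.473 -0.812
outer loop
vertex -1.63 -4.194 -3.681
vertex -1.654 -3.326 -3.185
vertex -0.905 -3.985 -3.253
endloop
endfacet
facet normal 0.247 -0.968 0.054
outer loop
vertex -1.63 -4.194 -3.681
vertex -0.905 -3.985 -3.253
vertex -2.326 -4.254 -1.595
endloop
endfacet

endsolid


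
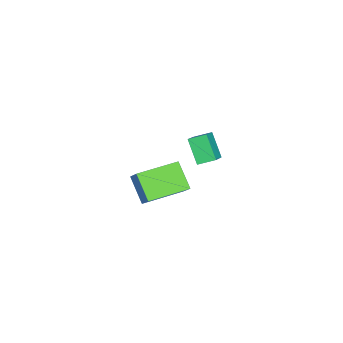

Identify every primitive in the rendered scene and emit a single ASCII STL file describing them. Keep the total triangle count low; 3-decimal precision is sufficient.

solid 
facet normal -0.595 -0.442 0.671
outer loop
vertex 4.077 0.444 0.377
vertex 2.847 2.241 0.472
vertex 3.384 0.017 -0.518
endloop
endfacet
facet normal 0.565 -0.824 -0.044
outer loop
vertex 4.353 0.739 -1.612
vertex 4.077 0.444 0.377
vertex 3.384 0.017 -0.518
endloop
endfacet
facet normal -0.595 -0.442 0.671
outer loop
vertex 3.384 0.017 -0.518
vertex 2.847 2.241 0.472
vertex 2.154 1.814 -0.423
endloop
endfacet
facet normal -0.573 -0.353 -0.740
outer loop
vertex 2.154 1.814 -0.423
vertex 4.353 0.739 -1.612
vertex 3.384 0.017 -0.518
endloop
endfacet
facet normal 0.573 0.353 0.740
outer loop
vertex 4.077 0.444 0.377
vertex 3.816 2.963 -0.622
vertex 2.847 2.241 0.472
endloop
endfacet
facet normal 0.565 -0.824 -0.044
outer loop
vertex 5.046 1.166 -0.717
vertex 4.077 0.444 0.377
vertex 4.353 0.739 -1.612
endloop
endfacet
facet normal 0.573 0.353 0.740
outer loop
vertex 5.046 1.166 -0.717
vertex 3.816 2.963 -0.622
vertex 4.077 0.444 0.377
endloop
endfacet
facet normal -0.565 0.824 0.044
outer loop
vertex 2.847 2.241 0.472
vertex 3.816 2.963 -0.622
vertex 2.154 1.814 -0.423
endloop
endfacet
facet normal -0.573 -0.353 -0.740
outer loop
vertex 3.123 2.536 -1.517
vertex 4.353 0.739 -1.612
vertex 2.154 1.814 -0.423
endloop
endfacet
facet normal -0.565 0.824 0.044
outer loop
vertex 2.154 1.814 -0.423
vertex 3.816 2.963 -0.622
vertex 3.123 2.536 -1.517
endloop
endfacet
facet normal 0.595 0.442 -0.671
outer loop
vertex 3.123 2.536 -1.517
vertex 5.046 1.166 -0.717
vertex 4.353 0.739 -1.612
endloop
endfacet
facet normal 0.595 0.442 -0.671
outer loop
vertex 3.816 2.963 -0.622
vertex 5.046 1.166 -0.717
vertex 3.123 2.536 -1.517
endloop
endfacet
facet normal -0.812 0.053 -0.581
outer loop
vertex -2.944 2.109 -2.656
vertex -3.129 3.03 -2.313
vertex -2.064 2.723 -3.829
endloop
endfacet
facet normal 0.184 -0.921 -0.344
outer loop
vertex -0.691 2.63 -2.847
vertex -2.944 2.109 -2.656
vertex -2.064 2.723 -3.829
endloop
endfacet
facet normal -0.812 0.054 -0.581
outer loop
vertex -2.064 2.723 -3.829
vertex -3.129 3.03 -2.313
vertex -2.248 3.643 -3.486
endloop
endfacet
facet normal 0.554 0.386 -0.738
outer loop
vertex -2.248 3.643 -3.486
vertex -0.691 2.63 -2.847
vertex -2.064 2.723 -3.829
endloop
endfacet
facet normal -0.554 -0.386 0.738
outer loop
vertex -2.944 2.109 -2.656
vertex -1.756 2.937 -1.331
vertex -3.129 3.03 -2.313
endloop
endfacet
facet normal 0.184 -0.921 -0.343
outer loop
vertex -1.572 2.017 -1.674
vertex -2.944 2.109 -2.656
vertex -0.691 2.63 -2.847
endloop
endfacet
facet normal -0.554 -0.386 0.738
outer loop
vertex -1.572 2.017 -1.674
vertex -1.756 2.937 -1.331
vertex -2.944 2.109 -2.656
endloop
endfacet
facet normal -0.183 0.921 0.344
outer loop
vertex -3.129 3.03 -2.313
vertex -1.756 2.937 -1.331
vertex -2.248 3.643 -3.486
endloop
endfacet
facet normal 0.554 0.386 -0.738
outer loop
vertex -0.876 3.551 -2.504
vertex -0.691 2.63 -2.847
vertex -2.248 3.643 -3.486
endloop
endfacet
facet normal -0.184 0.921 0.344
outer loop
vertex -2.248 3.643 -3.486
vertex -1.756 2.937 -1.331
vertex -0.876 3.551 -2.504
endloop
endfacet
facet normal 0.812 -0.054 0.582
outer loop
vertex -0.876 3.551 -2.504
vertex -1.572 2.017 -1.674
vertex -0.691 2.63 -2.847
endloop
endfacet
facet normal 0.812 -0.054 0.581
outer loop
vertex -1.756 2.937 -1.331
vertex -1.572 2.017 -1.674
vertex -0.876 3.551 -2.504
endloop
endfacet

endsolid
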